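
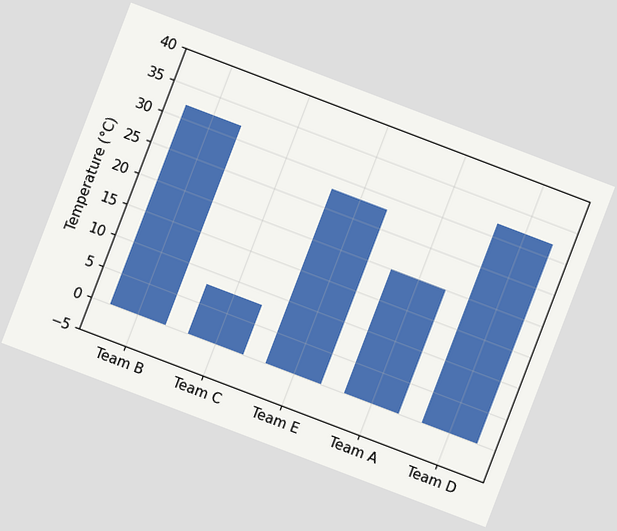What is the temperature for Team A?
20°C

The chart is tilted about 21° clockwise. Reading along the chart's y-axis, the Team A bar reaches 20°C.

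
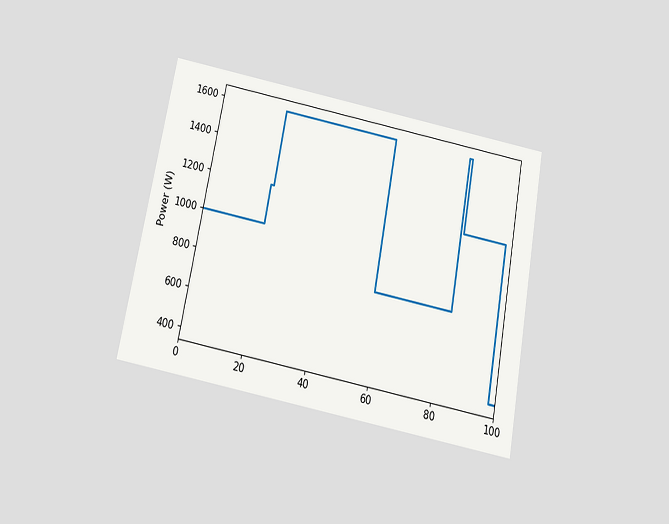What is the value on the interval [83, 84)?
The chart is tilted about 11° clockwise and viewed slightly from below. On [83, 84) the step sits at 1600W.

1600W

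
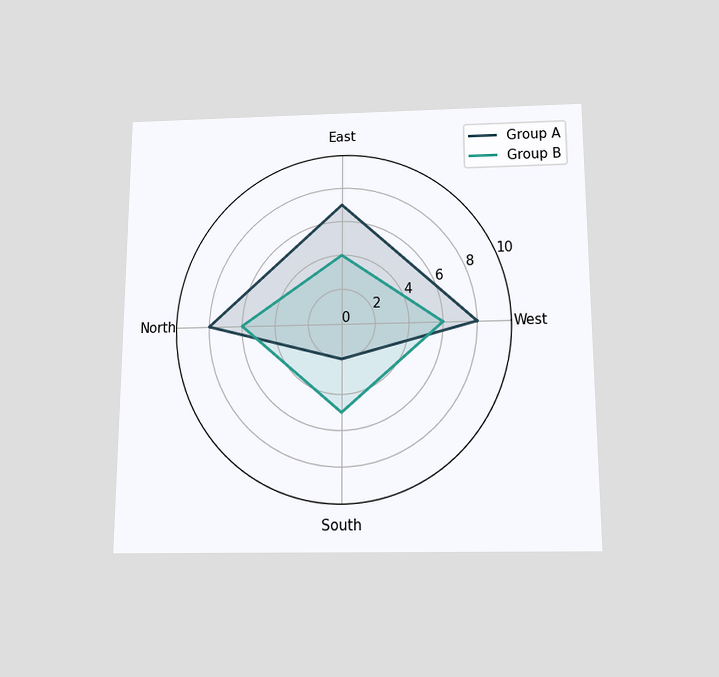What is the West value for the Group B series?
6

The chart is viewed slightly from below. On the West axis, Group B reaches 6.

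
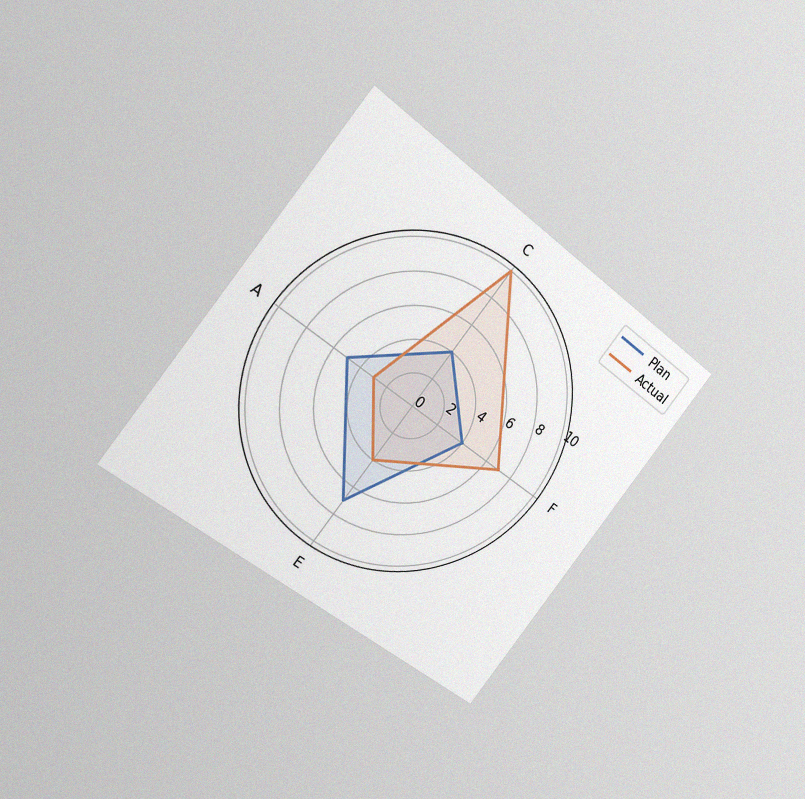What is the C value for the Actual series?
The chart is tilted about 38° clockwise and viewed slightly from the left, with some photo noise. On the C axis, Actual reaches 10.

10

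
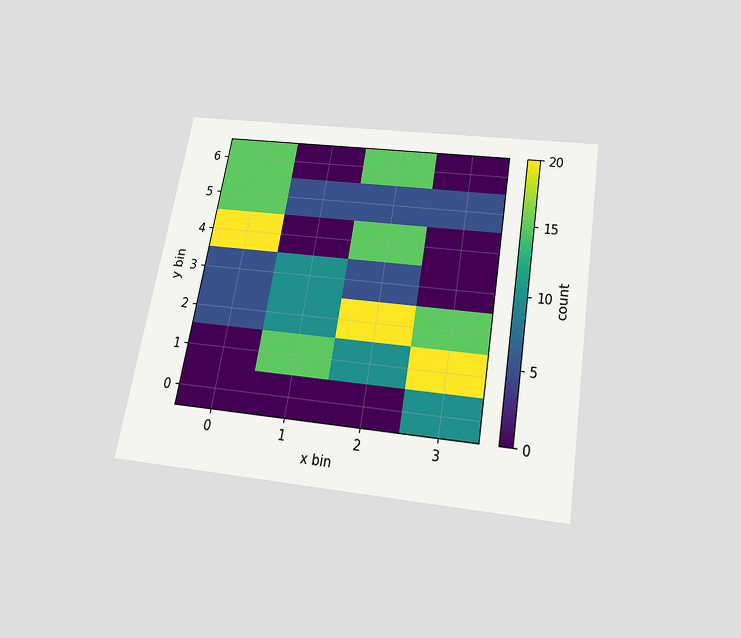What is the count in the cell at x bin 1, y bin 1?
The chart is tilted about 10° clockwise and viewed slightly from below. Matching the cell (1, 1) against the colorbar gives 15.

15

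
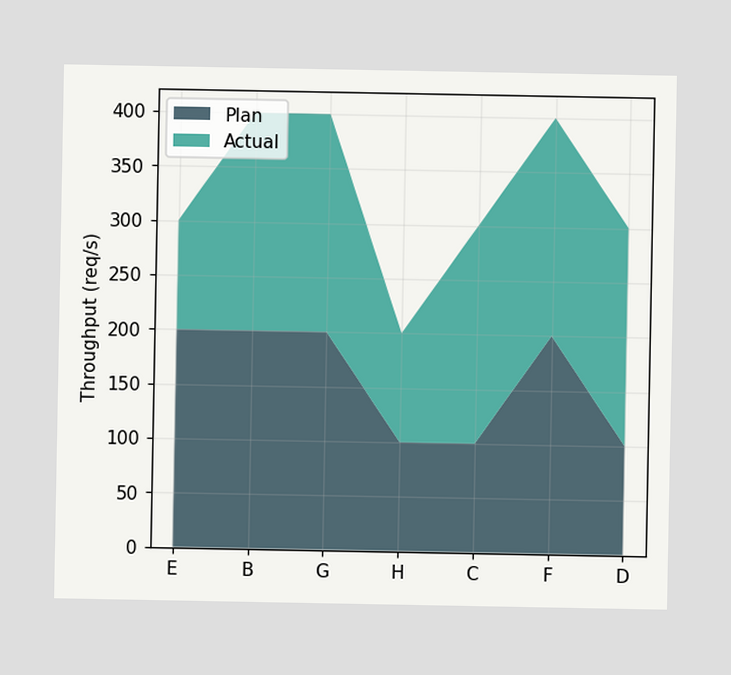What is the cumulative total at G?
400req/s

The stacked total at G reaches 400req/s.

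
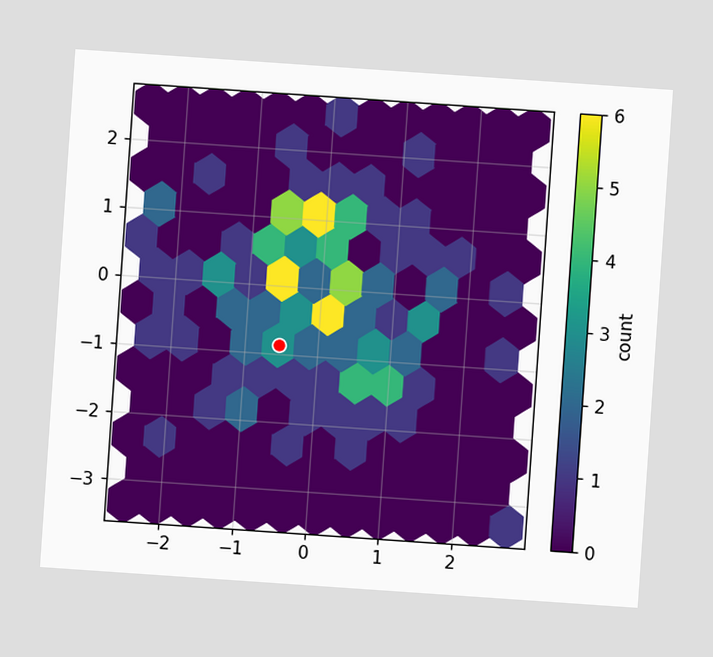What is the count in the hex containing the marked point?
The chart is tilted about 4° clockwise. The marked hex reads 3 on the colorbar.

3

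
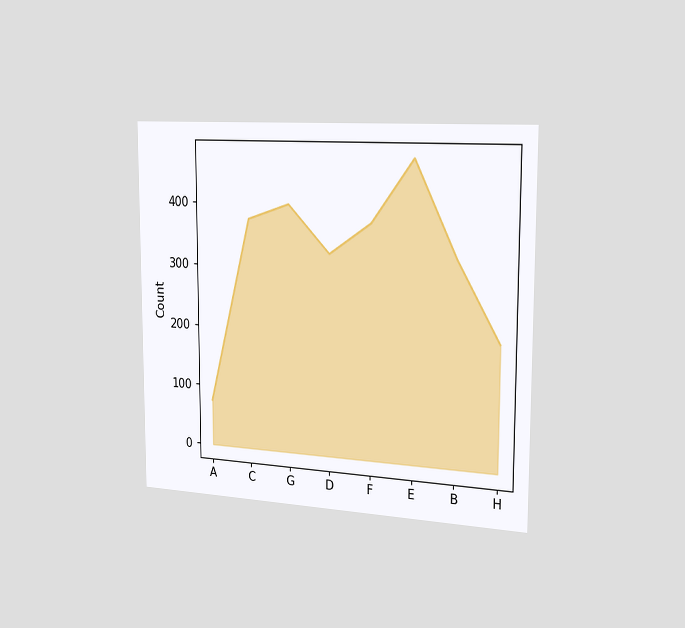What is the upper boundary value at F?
375

The chart is viewed slightly from the right. At F the upper boundary is at 375.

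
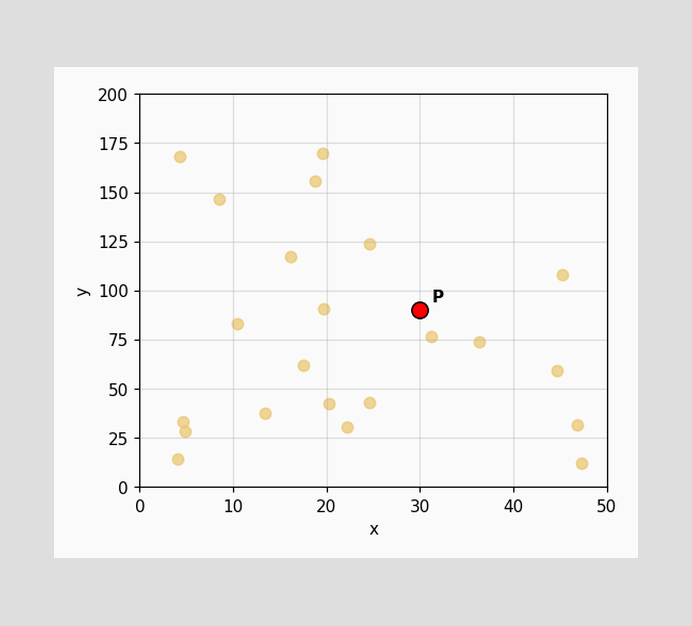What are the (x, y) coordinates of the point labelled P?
Following the gridlines from P to each axis, P sits at (30, 90).

(30, 90)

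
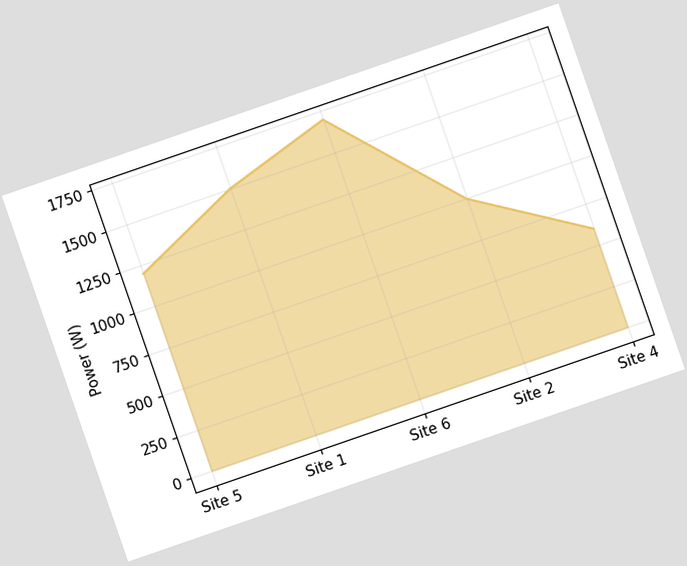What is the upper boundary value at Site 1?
The chart is tilted about 19° counter-clockwise. At Site 1 the upper boundary is at 1500W.

1500W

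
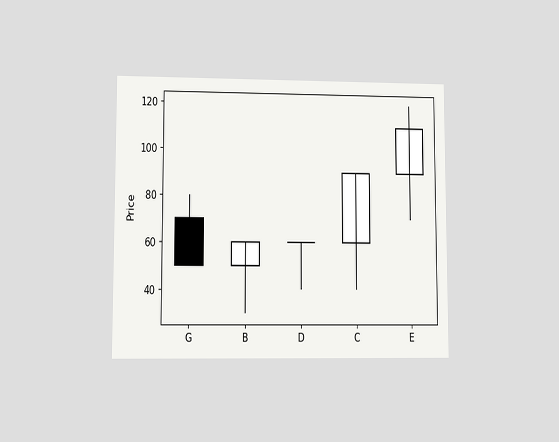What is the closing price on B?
The chart is viewed at a slight angle. The B candle closes at 60.

60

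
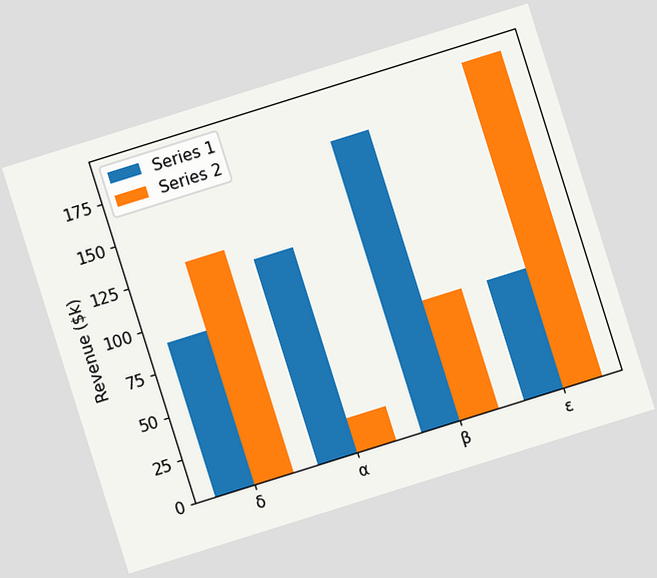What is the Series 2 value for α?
$20k

The chart is tilted about 17° counter-clockwise. The Series 2 bar at α reaches $20k on the y-axis.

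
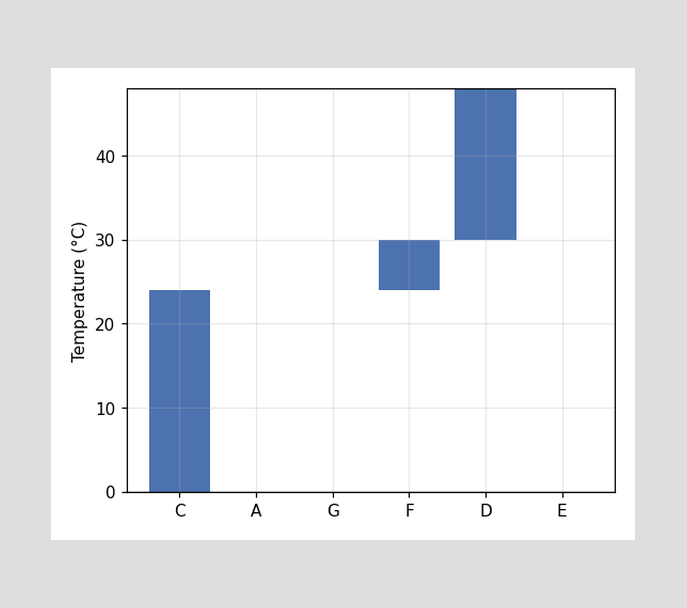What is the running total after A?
After A the running total reaches 24°C.

24°C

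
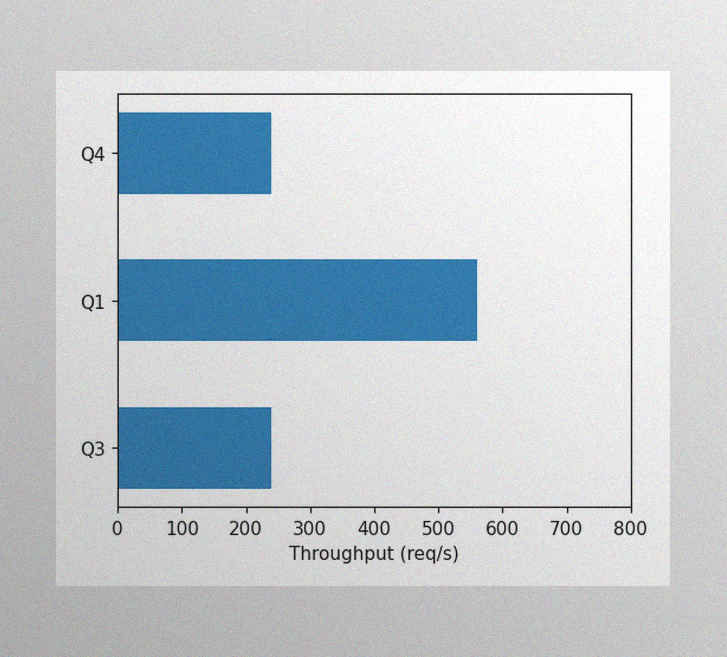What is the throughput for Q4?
The image has some photo noise and uneven lighting. Reading along the chart's x-axis, the Q4 bar reaches 240req/s.

240req/s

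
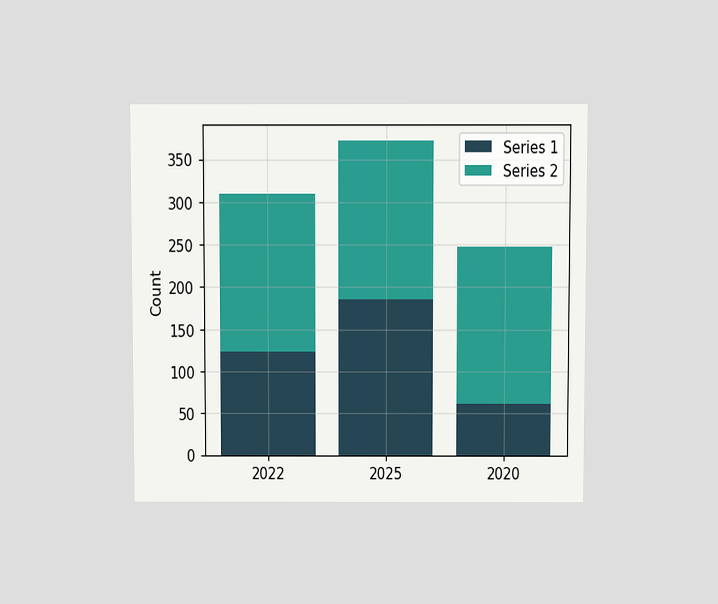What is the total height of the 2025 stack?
372

The chart is viewed slightly from above. The 2025 stack's top reaches 372 on the y-axis.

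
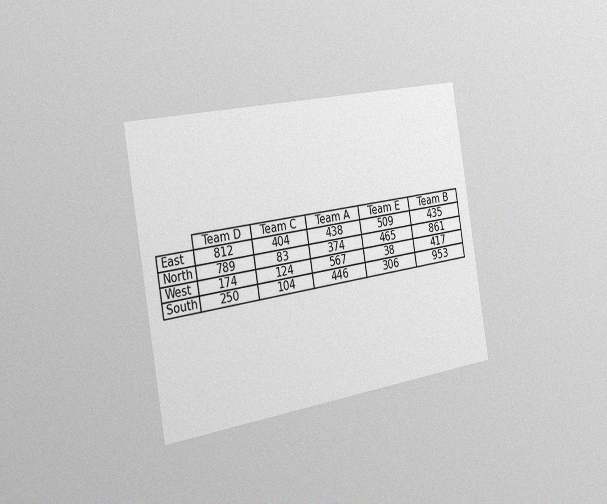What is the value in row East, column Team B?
The chart is tilted about 9° counter-clockwise and viewed slightly from the left, with some photo noise. The (East, Team B) cell reads 435.

435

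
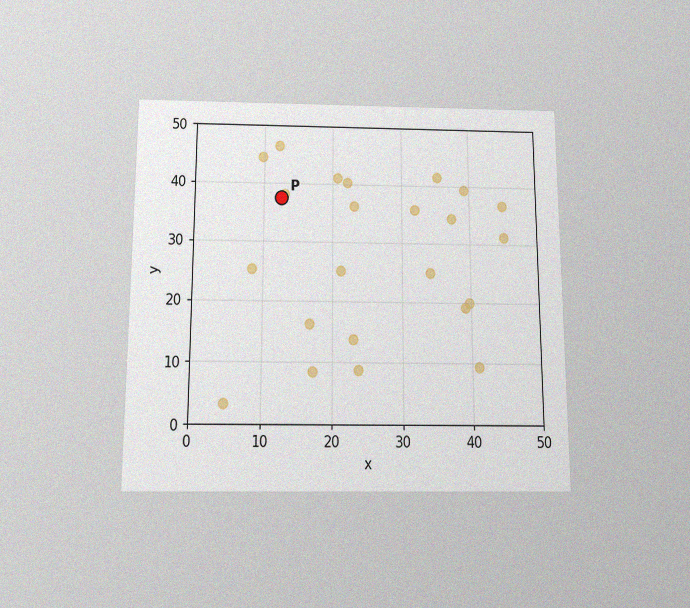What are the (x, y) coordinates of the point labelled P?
(12.5, 37.5)

The chart is viewed slightly from below, with some photo noise. Following the gridlines from P to each axis, P sits at (12.5, 37.5).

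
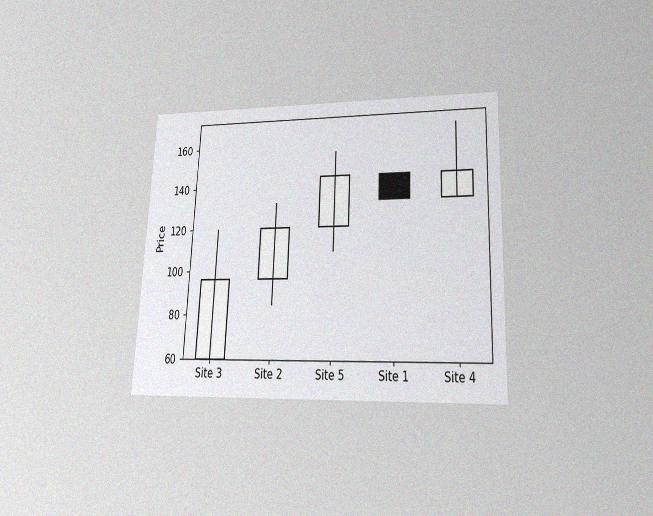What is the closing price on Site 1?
132

The chart is tilted about 3° clockwise and viewed slightly from below, with some photo noise. The Site 1 candle closes at 132.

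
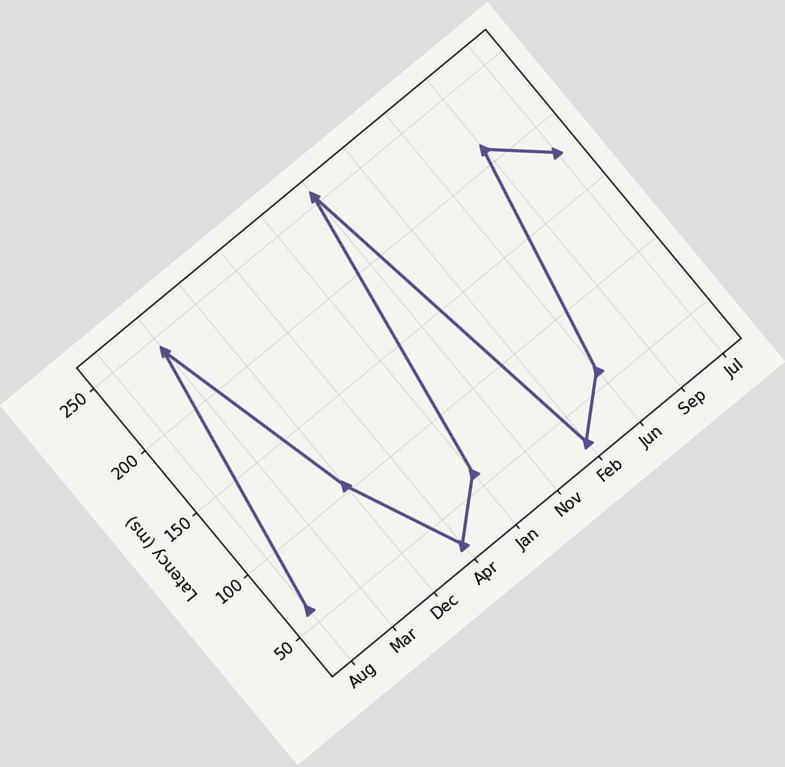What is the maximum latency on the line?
255ms

The chart is tilted about 40° counter-clockwise. The highest point is at Nov, and reading across to the y-axis gives 255ms.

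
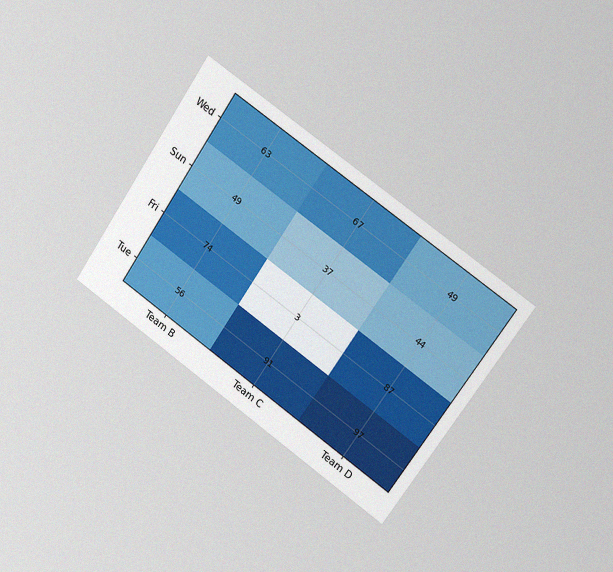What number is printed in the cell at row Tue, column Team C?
91

The chart is tilted about 34° clockwise and viewed slightly from the right, with some photo noise. The (Tue, Team C) cell reads 91.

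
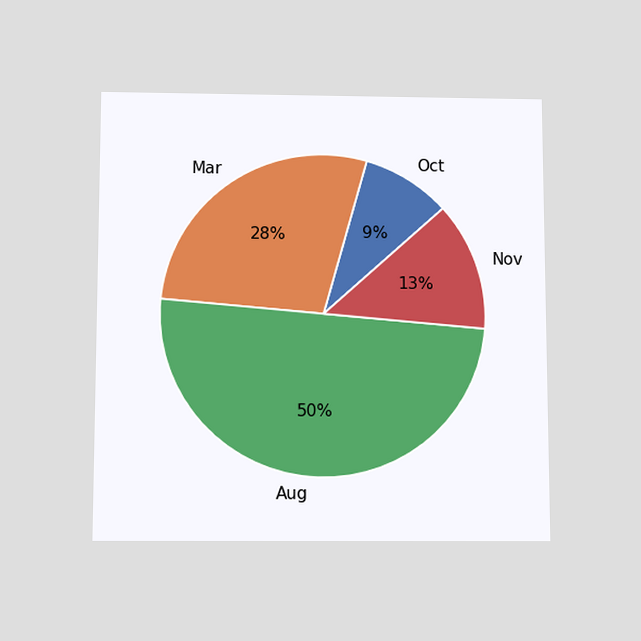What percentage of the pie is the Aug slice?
The chart is viewed slightly from below. The Aug slice takes up 50% of the pie.

50%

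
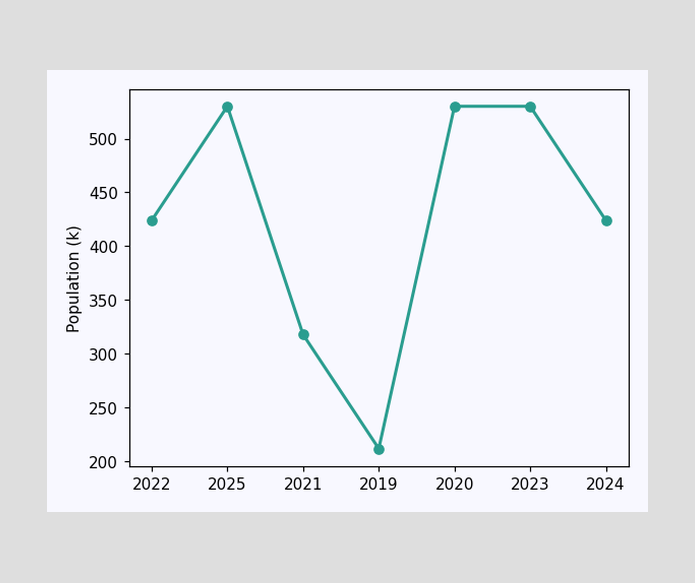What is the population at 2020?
530k

At 2020, the line is at 530k.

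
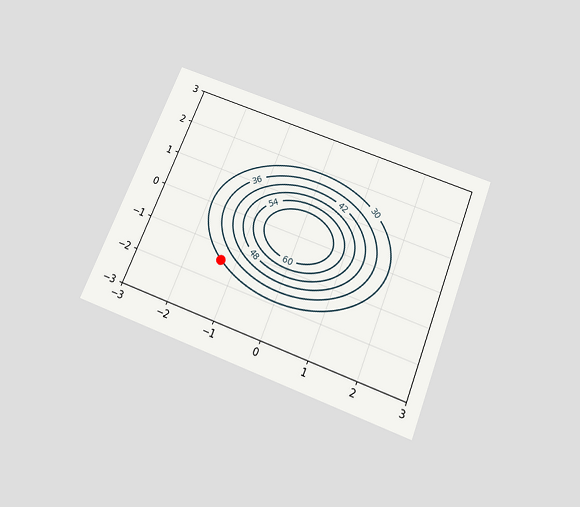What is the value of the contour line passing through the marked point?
The chart is tilted about 22° clockwise and viewed slightly from below. The marked point sits on the contour labelled 30.

30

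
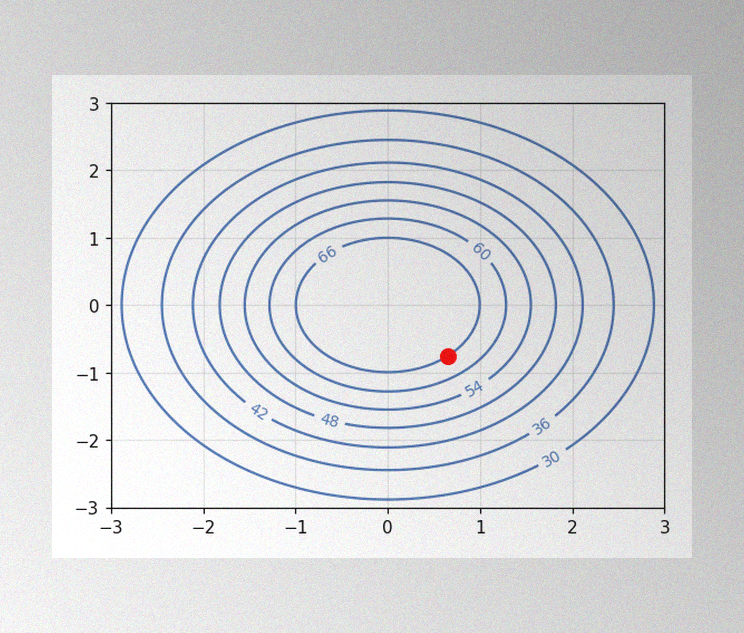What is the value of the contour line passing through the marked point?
The image has some photo noise and uneven lighting. The marked point sits on the contour labelled 66.

66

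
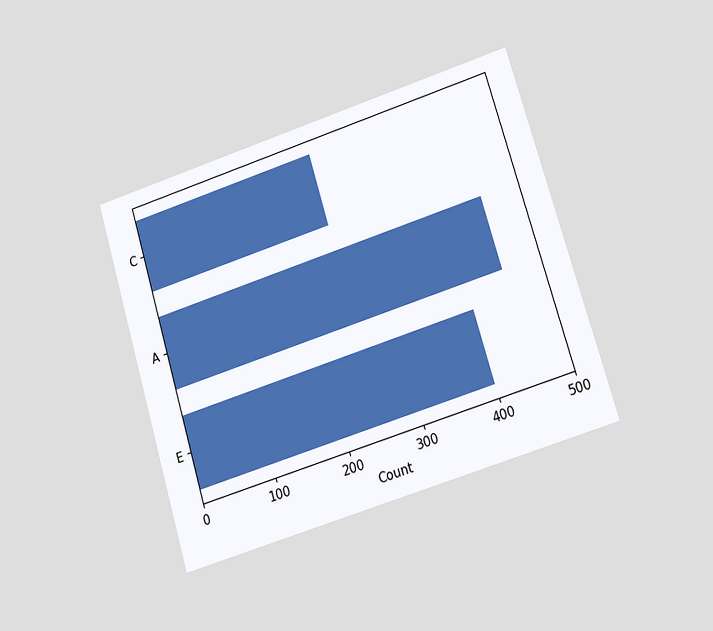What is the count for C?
250

The chart is tilted about 17° counter-clockwise and viewed at a slight angle. Reading along the chart's x-axis, the C bar reaches 250.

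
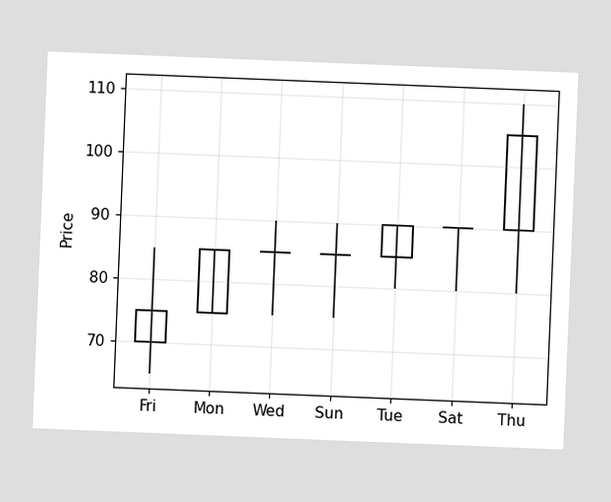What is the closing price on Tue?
The chart is tilted about 2° clockwise. The Tue candle closes at 90.

90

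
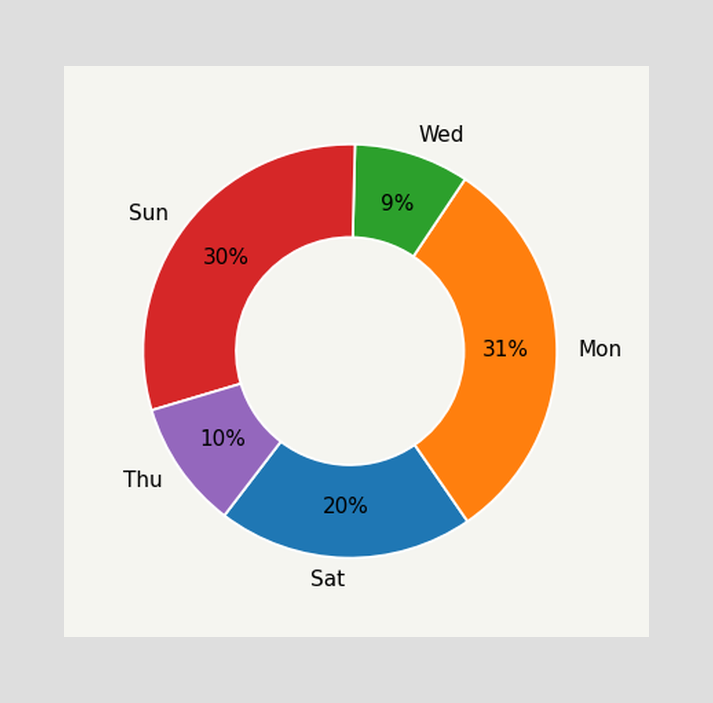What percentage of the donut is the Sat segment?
20%

The Sat segment takes up 20% of the ring.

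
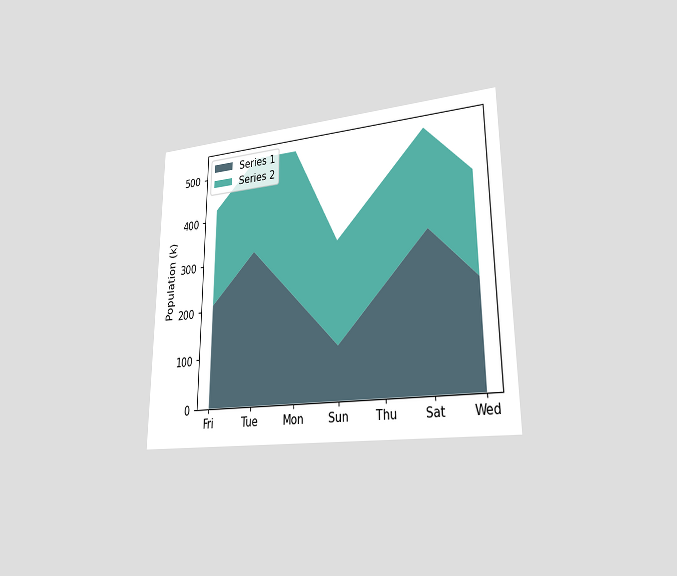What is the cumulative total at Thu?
424k

The chart is viewed slightly from the right. The stacked total at Thu reaches 424k.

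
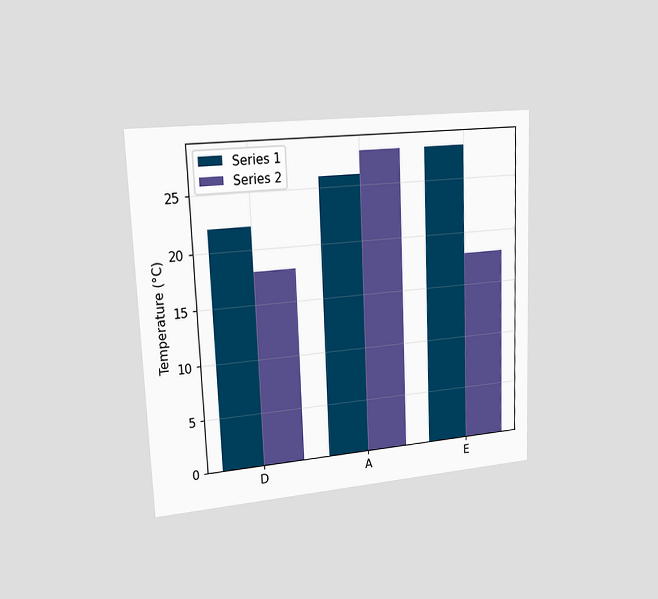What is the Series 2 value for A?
The chart is tilted about 2° counter-clockwise and viewed slightly from the left. The Series 2 bar at A reaches 28°C on the y-axis.

28°C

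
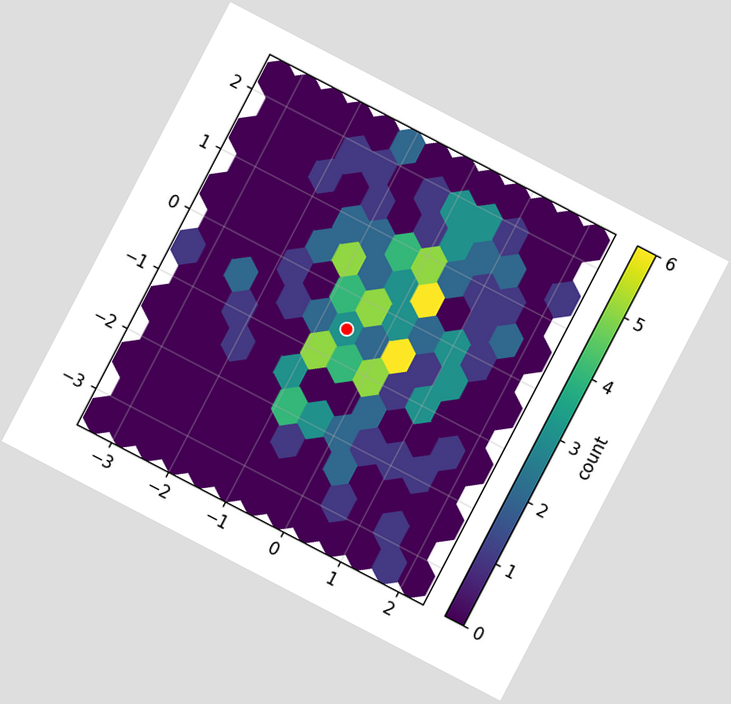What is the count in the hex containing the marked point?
3

The chart is tilted about 28° clockwise. The marked hex reads 3 on the colorbar.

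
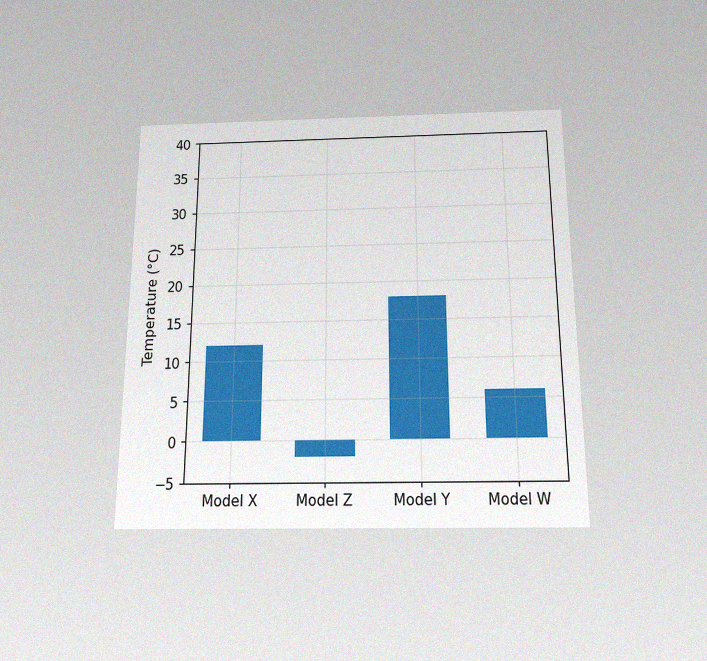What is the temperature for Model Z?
The chart is viewed slightly from below, with some photo noise. Reading along the chart's y-axis, the Model Z bar reaches -2°C.

-2°C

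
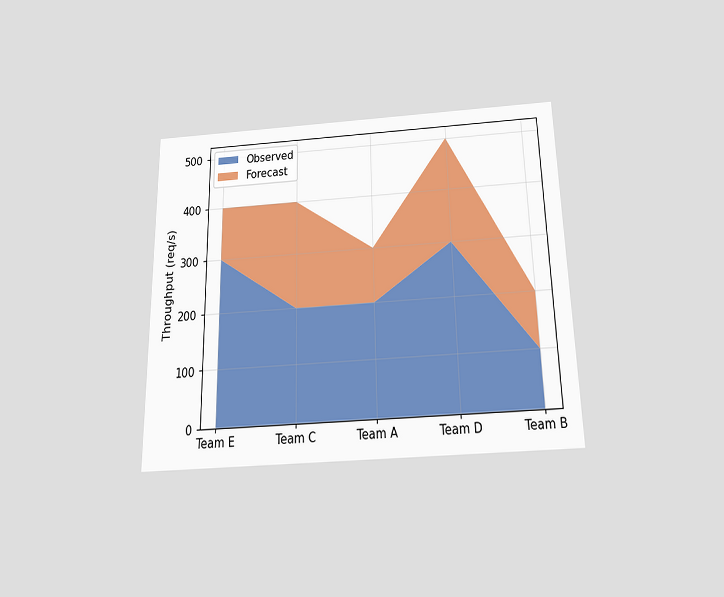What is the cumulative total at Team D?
500req/s

The chart is viewed slightly from below. The stacked total at Team D reaches 500req/s.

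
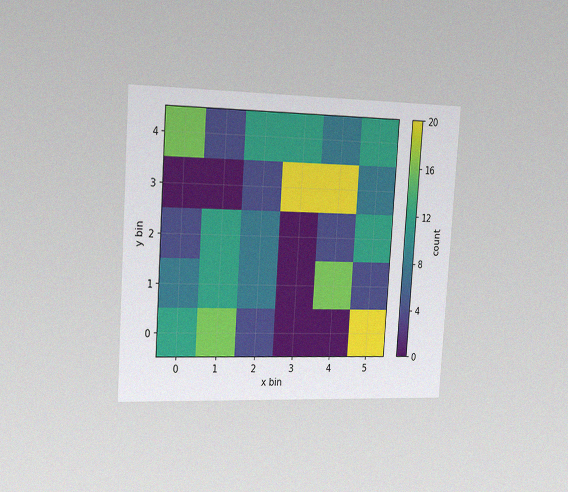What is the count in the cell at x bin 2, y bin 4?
12

The chart is tilted about 4° clockwise and viewed slightly from the left, with some photo noise. Matching the cell (2, 4) against the colorbar gives 12.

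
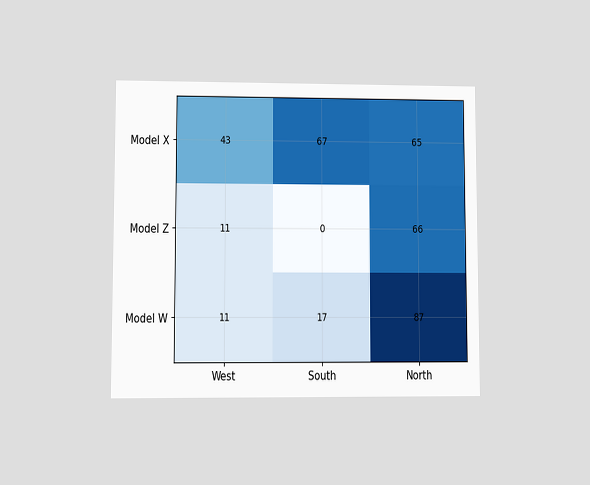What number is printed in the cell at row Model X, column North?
65

The chart is viewed at a slight angle. The (Model X, North) cell reads 65.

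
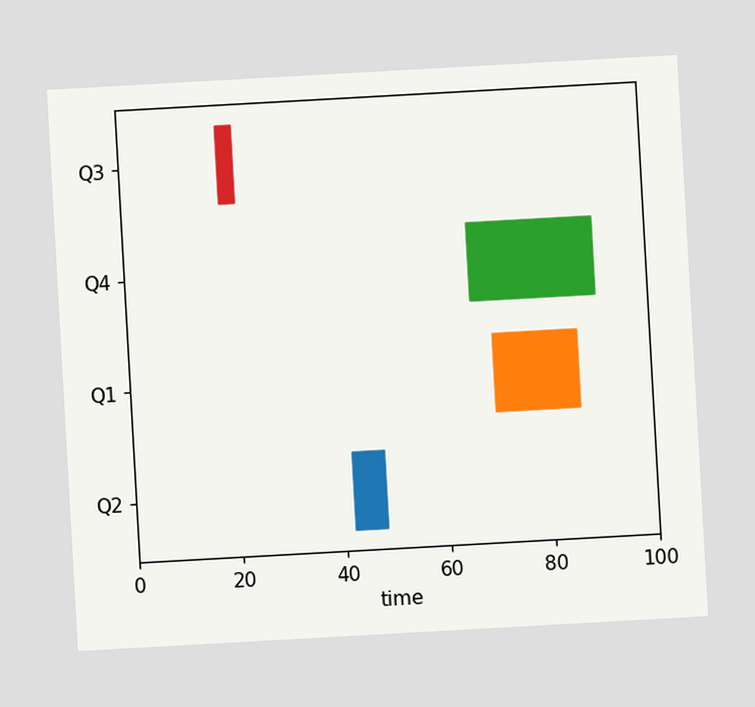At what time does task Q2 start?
The chart is tilted about 3° counter-clockwise. The Q2 bar begins at t=42.

42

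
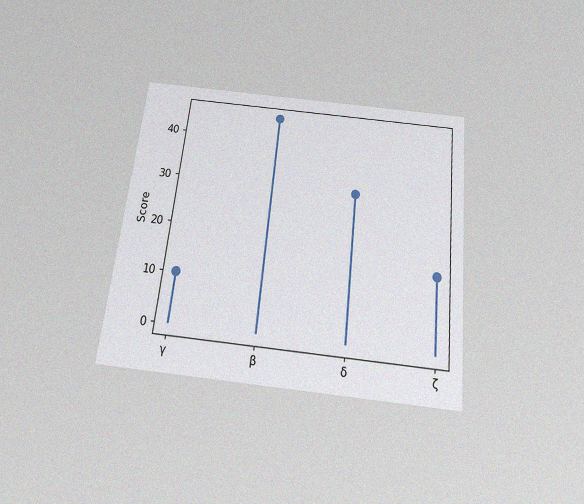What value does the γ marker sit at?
10

The chart is tilted about 6° clockwise and viewed slightly from below, with some photo noise. The γ marker sits at 10.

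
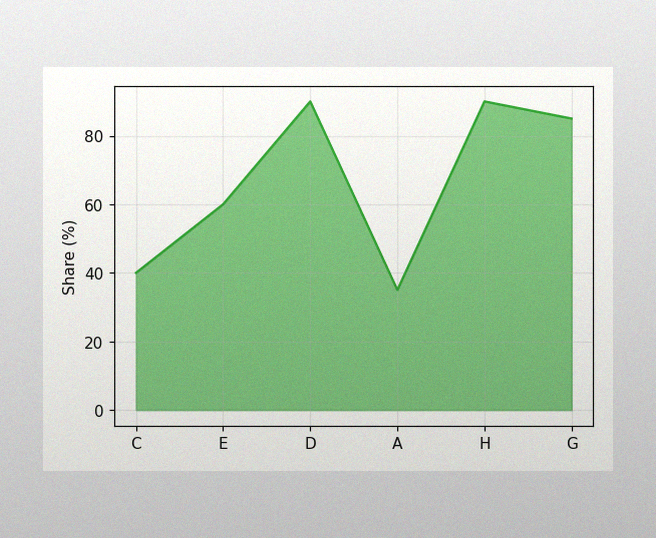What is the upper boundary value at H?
90%

The image has some photo noise and uneven lighting. At H the upper boundary is at 90%.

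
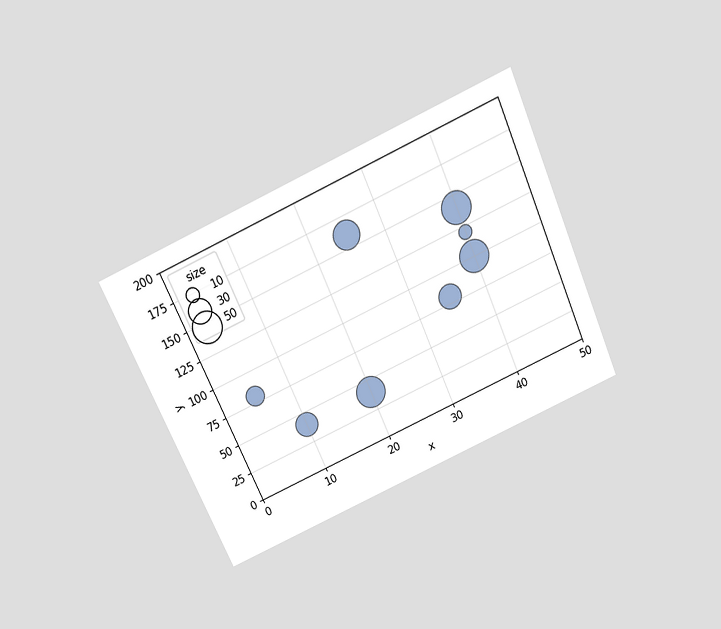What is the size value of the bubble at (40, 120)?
The chart is tilted about 24° counter-clockwise and viewed slightly from above. Matching the bubble at (40, 120) against the size legend gives 10.

10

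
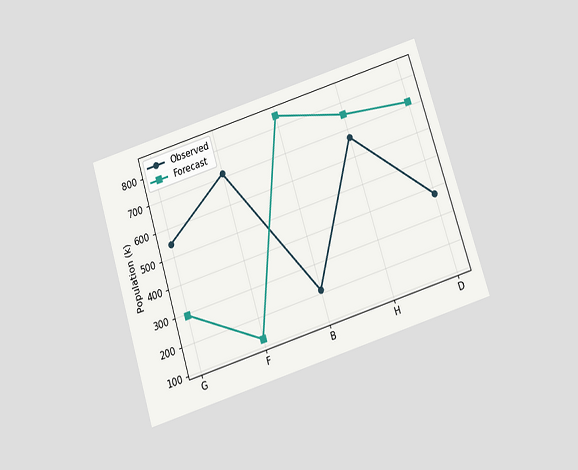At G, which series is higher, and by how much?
Observed, by 252k

The chart is tilted about 17° counter-clockwise and viewed slightly from below. At G, Observed sits above the other line by 252k.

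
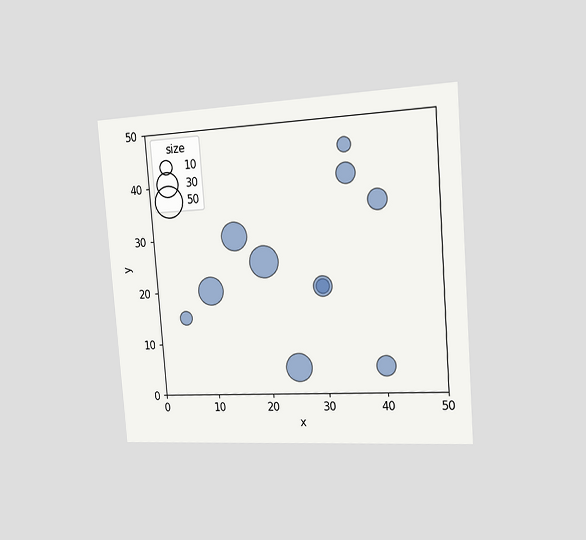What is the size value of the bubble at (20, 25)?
The chart is tilted about 4° counter-clockwise and viewed slightly from the right. Matching the bubble at (20, 25) against the size legend gives 50.

50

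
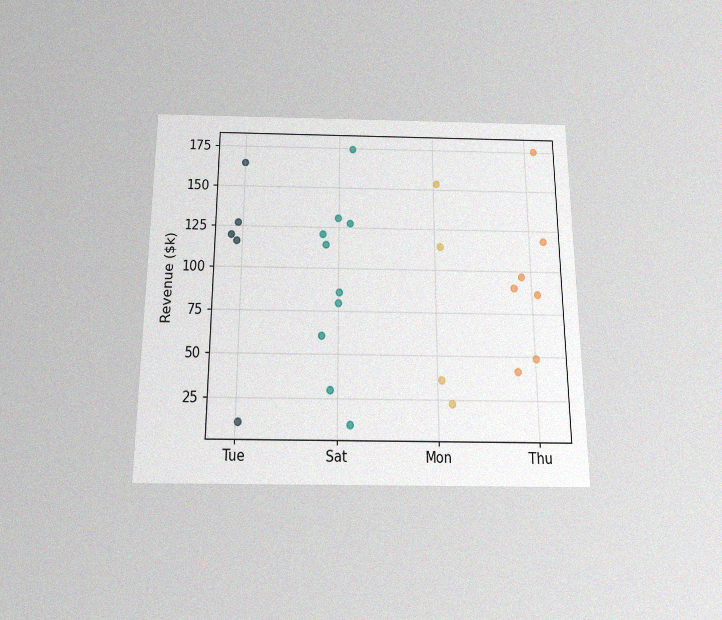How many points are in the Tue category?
5

The chart is viewed slightly from below, with some photo noise. Counting the markers in the Tue column gives 5.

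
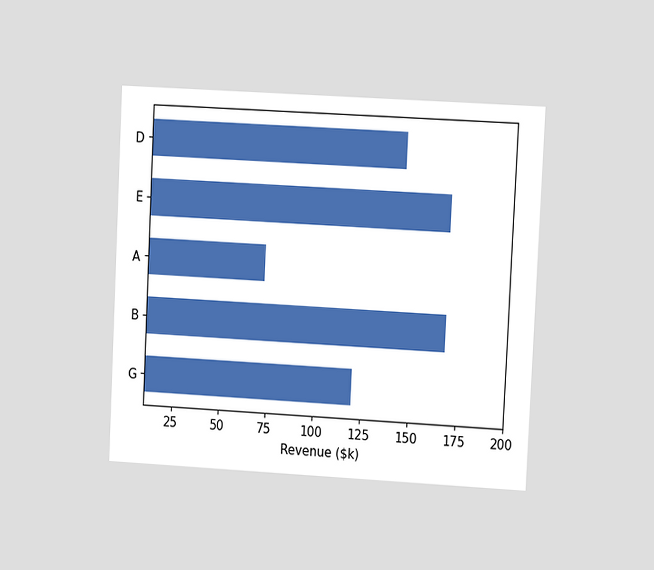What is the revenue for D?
$144k

The chart is tilted about 3° clockwise and viewed at a slight angle. Reading along the chart's x-axis, the D bar reaches $144k.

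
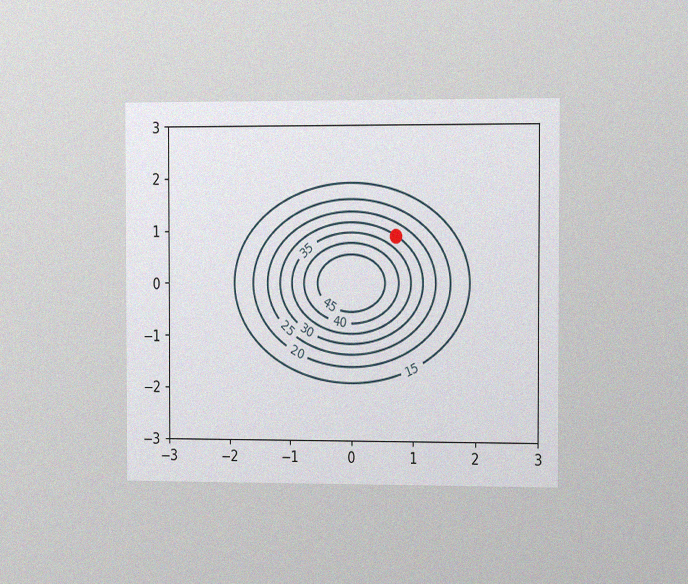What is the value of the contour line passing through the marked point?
The chart is viewed slightly from the right, with some photo noise. The marked point sits on the contour labelled 30.

30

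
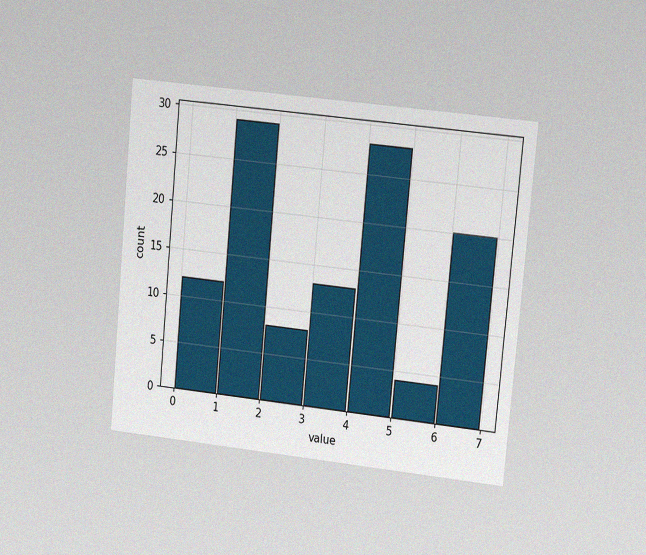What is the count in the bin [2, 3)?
The chart is tilted about 5° clockwise and viewed slightly from the right, with some photo noise. The [2, 3) bin has height 8.

8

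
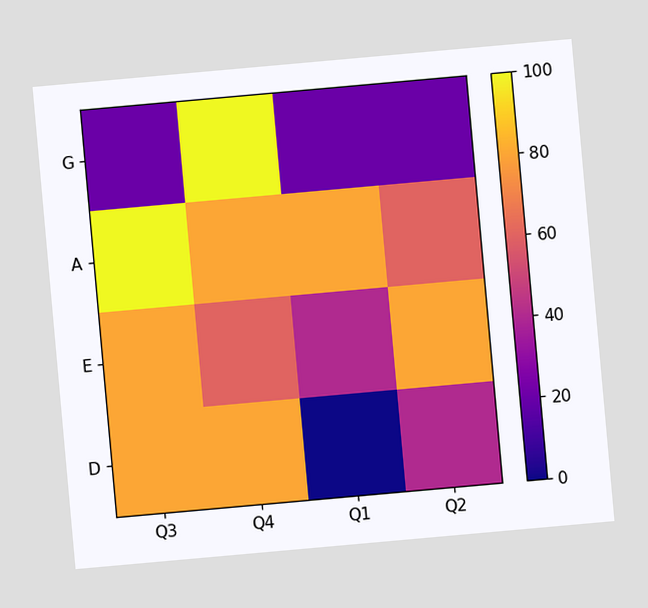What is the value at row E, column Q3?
80

The chart is tilted about 5° counter-clockwise. Matching cell (E, Q3) against the colorbar gives 80.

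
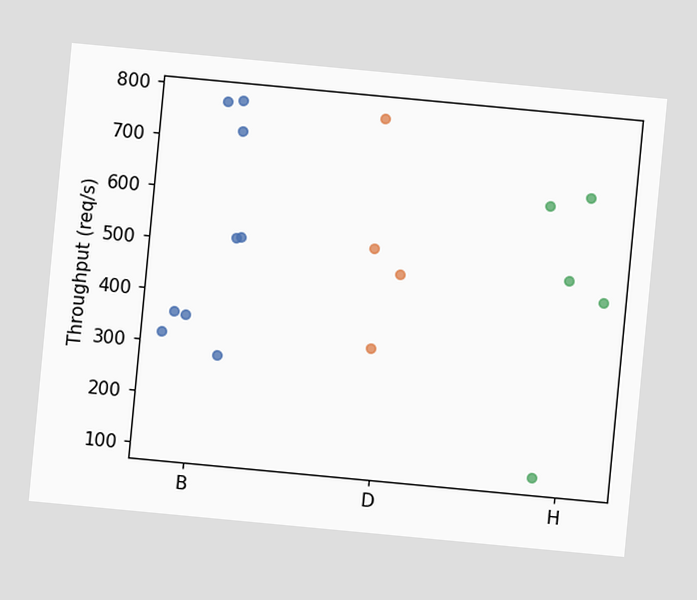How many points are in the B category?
The chart is tilted about 5° clockwise. Counting the markers in the B column gives 9.

9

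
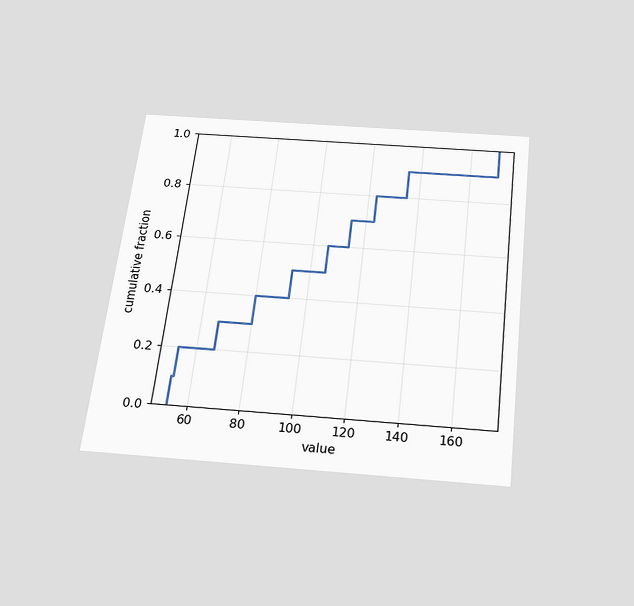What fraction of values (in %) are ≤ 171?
100%

The chart is tilted about 7° clockwise and viewed slightly from below. At x=171 the ECDF step is at 100%.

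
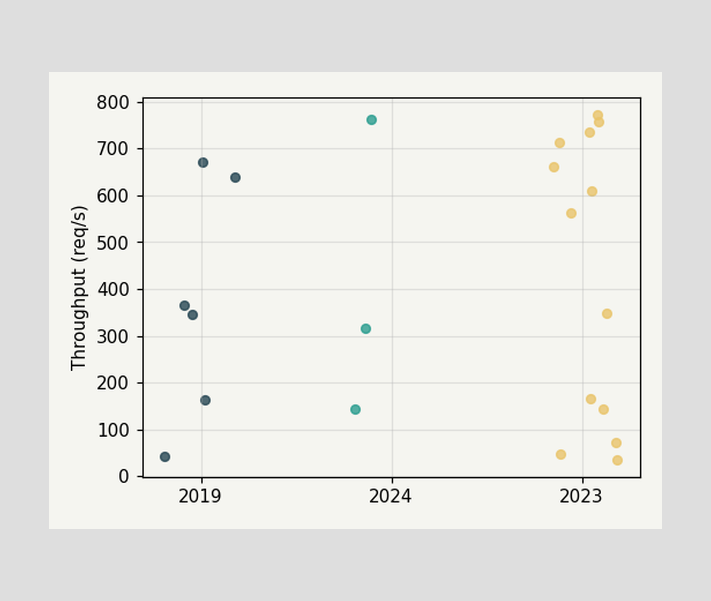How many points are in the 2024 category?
Counting the markers in the 2024 column gives 3.

3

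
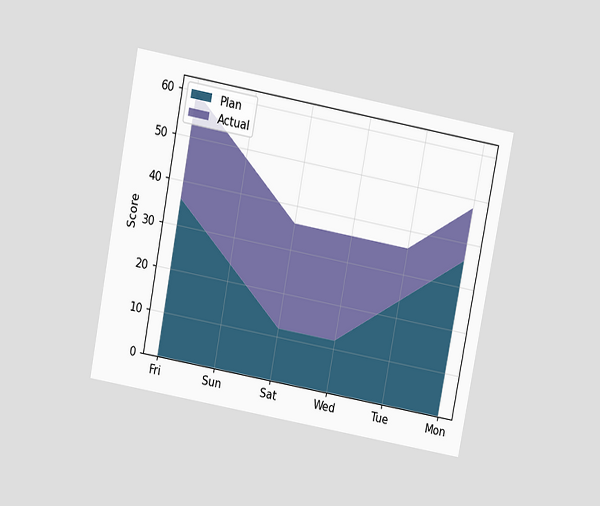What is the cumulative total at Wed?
36

The chart is tilted about 11° clockwise and viewed at a slight angle. The stacked total at Wed reaches 36.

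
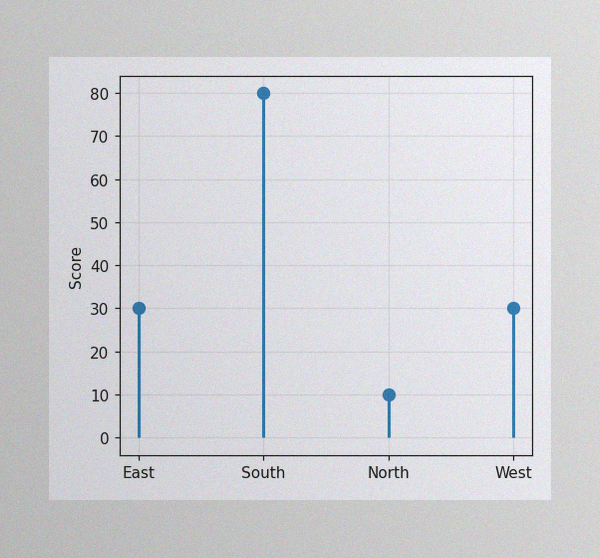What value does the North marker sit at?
10

The image has some photo noise and uneven lighting. The North marker sits at 10.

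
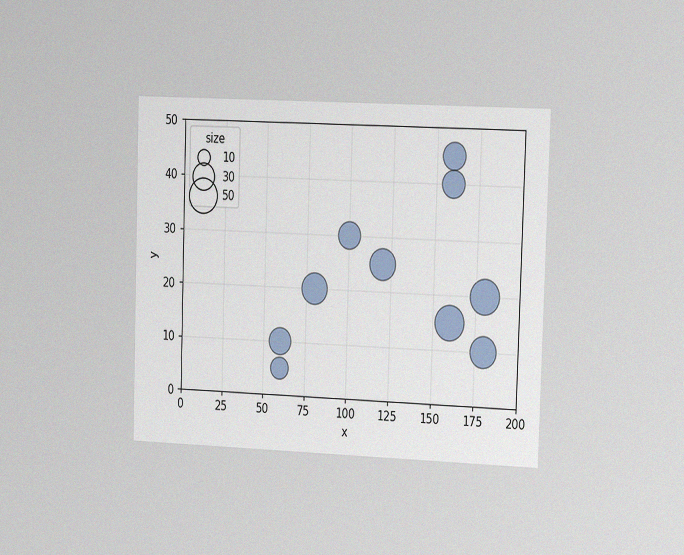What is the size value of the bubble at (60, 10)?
30

The chart is viewed slightly from the right, with some photo noise. Matching the bubble at (60, 10) against the size legend gives 30.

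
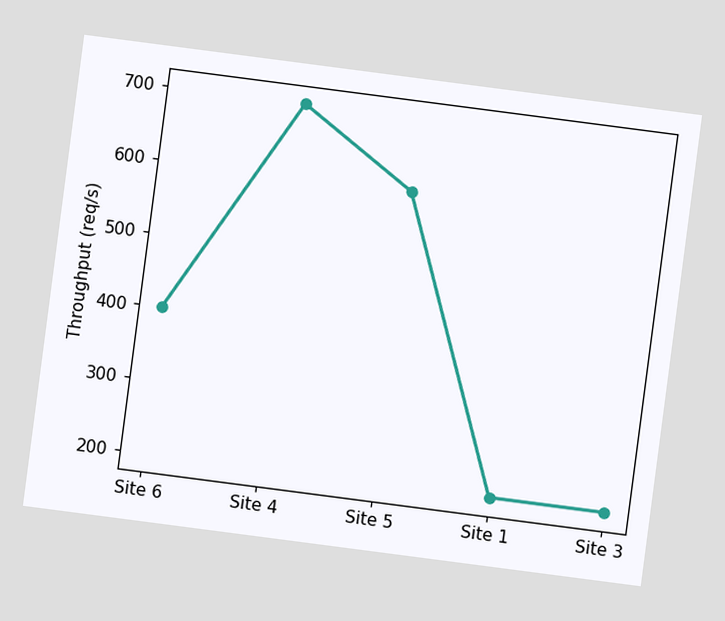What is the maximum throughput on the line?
700req/s

The chart is tilted about 7° clockwise. The highest point is at Site 4, and reading across to the y-axis gives 700req/s.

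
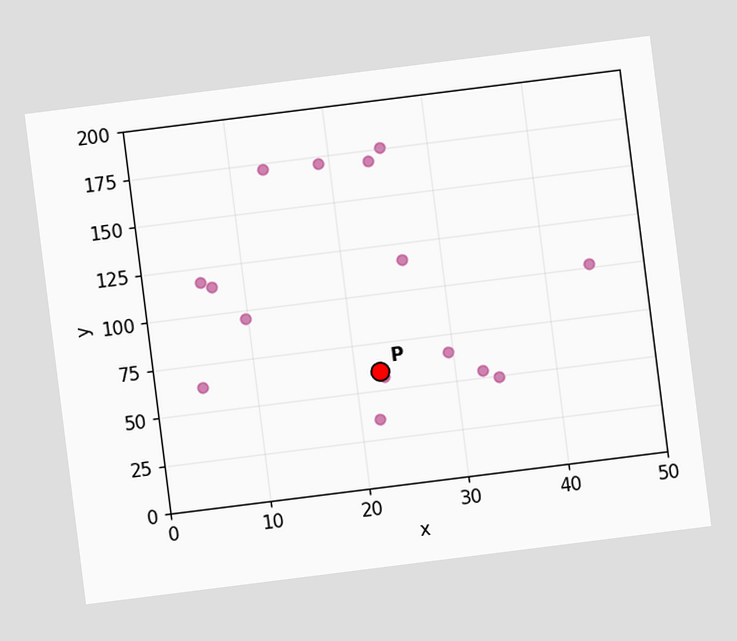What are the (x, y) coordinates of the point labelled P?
The chart is tilted about 7° counter-clockwise. Following the gridlines from P to each axis, P sits at (22.5, 60).

(22.5, 60)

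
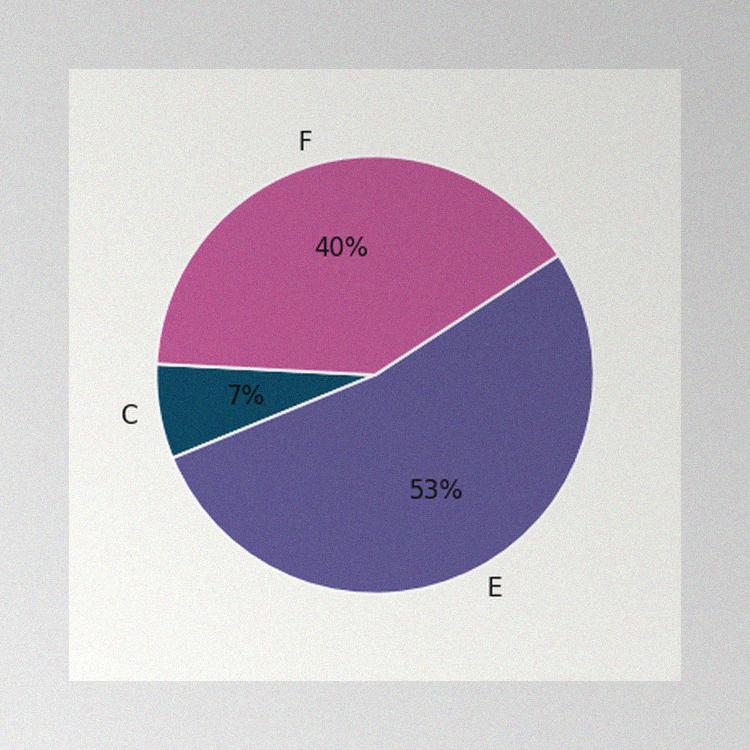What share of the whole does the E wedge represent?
The image has some photo noise and uneven lighting. The E slice takes up 53% of the pie.

53%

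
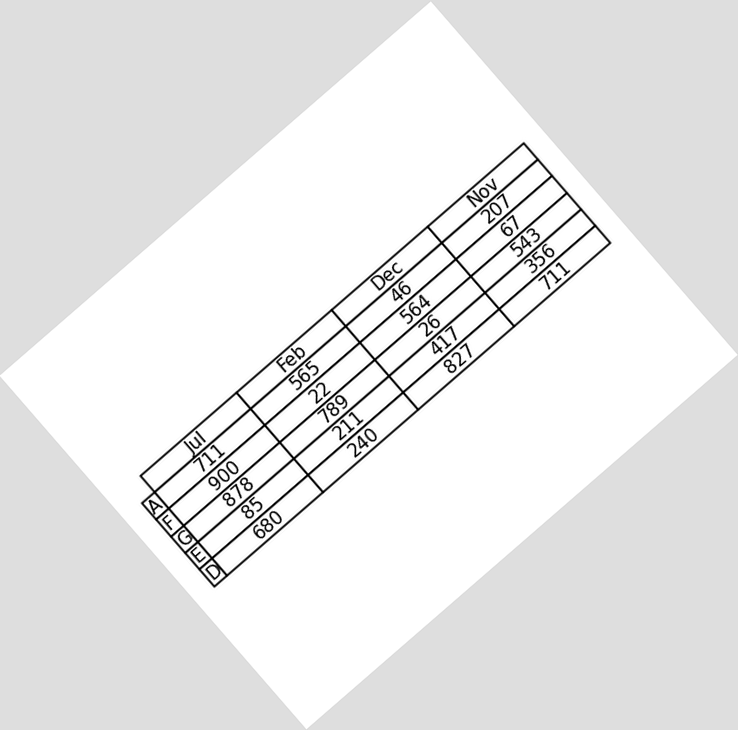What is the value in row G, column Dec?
26

The chart is tilted about 41° counter-clockwise. The (G, Dec) cell reads 26.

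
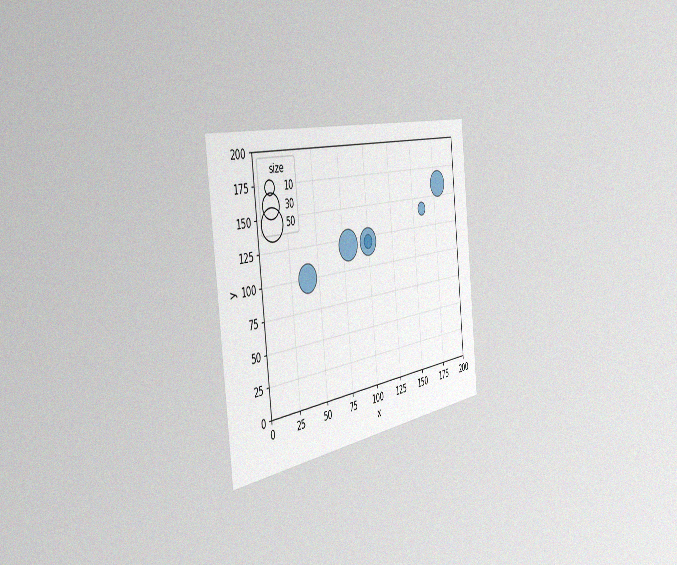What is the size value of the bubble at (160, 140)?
10

The chart is tilted about 6° counter-clockwise and viewed slightly from the left, with some photo noise. Matching the bubble at (160, 140) against the size legend gives 10.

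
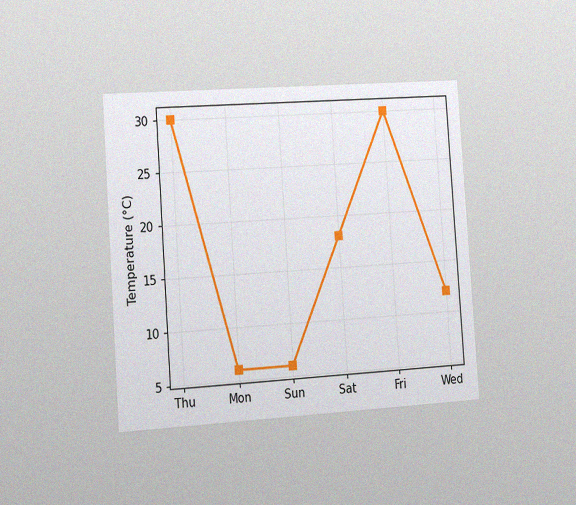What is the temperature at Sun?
The chart is tilted about 4° counter-clockwise and viewed slightly from the left, with some photo noise. At Sun, the line is at 6°C.

6°C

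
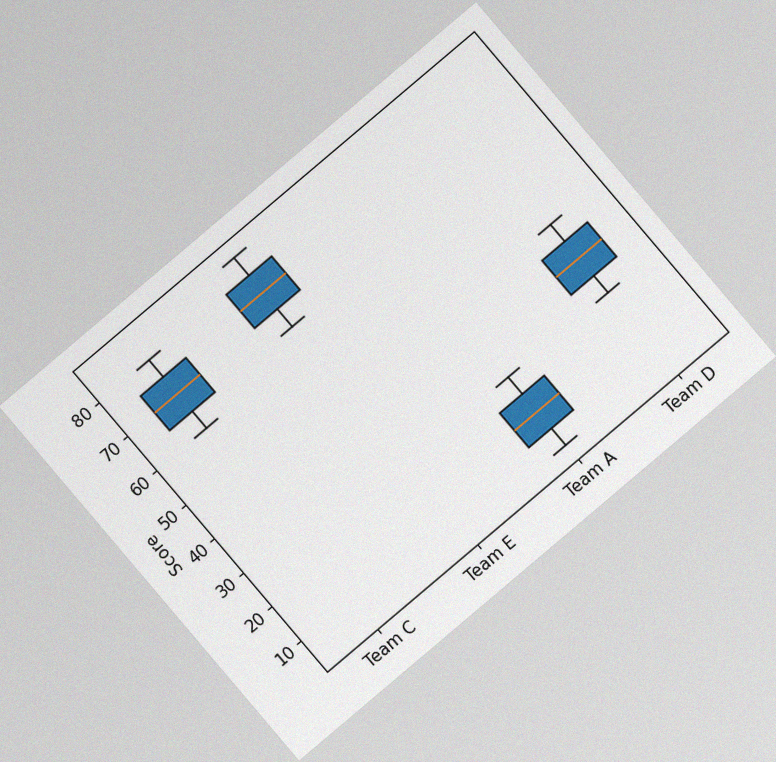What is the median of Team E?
The chart is tilted about 40° counter-clockwise, with some photo noise. The median line in the Team E box sits at 75.

75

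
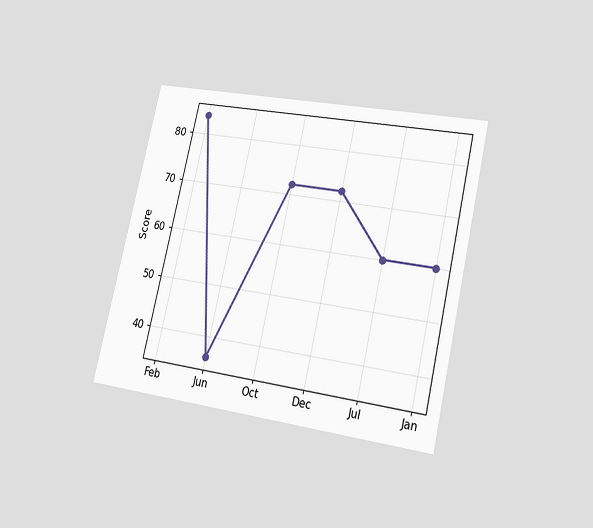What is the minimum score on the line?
36

The chart is tilted about 13° clockwise and viewed at a slight angle. The lowest point is at Jun, and reading across to the y-axis gives 36.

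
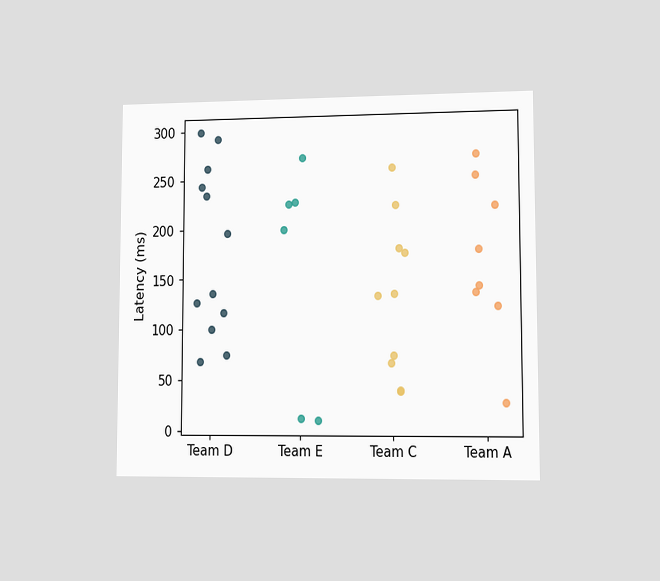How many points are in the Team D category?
The chart is viewed at a slight angle. Counting the markers in the Team D column gives 12.

12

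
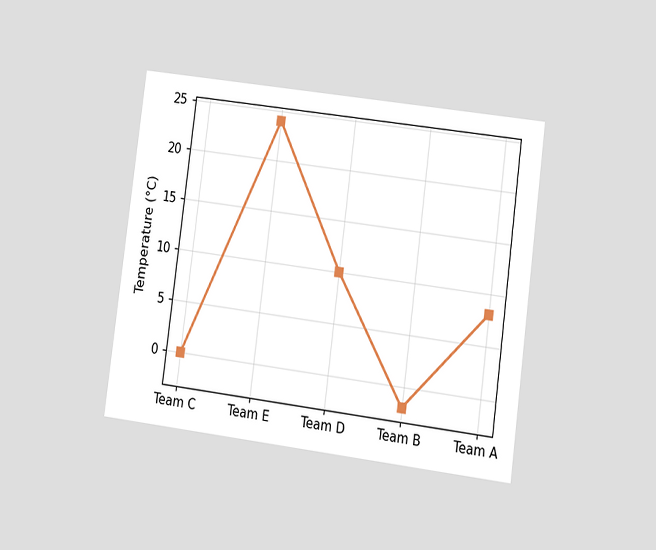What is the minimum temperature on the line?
The chart is tilted about 7° clockwise and viewed at a slight angle. The lowest point is at Team B, and reading across to the y-axis gives -2°C.

-2°C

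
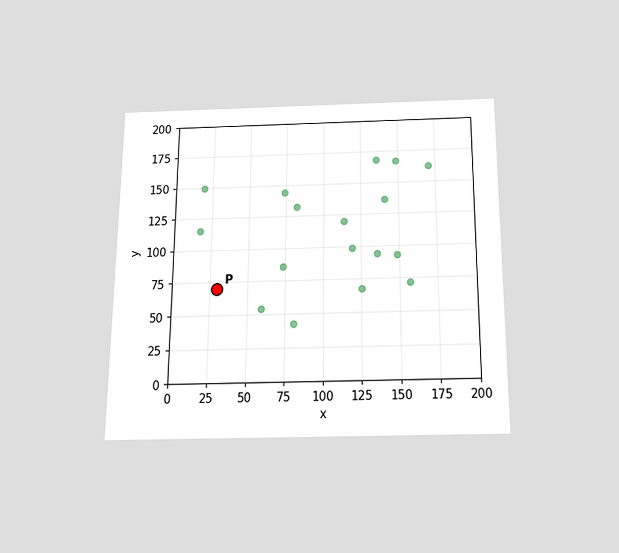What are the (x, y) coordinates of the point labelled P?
(30, 70)

The chart is viewed slightly from below. Following the gridlines from P to each axis, P sits at (30, 70).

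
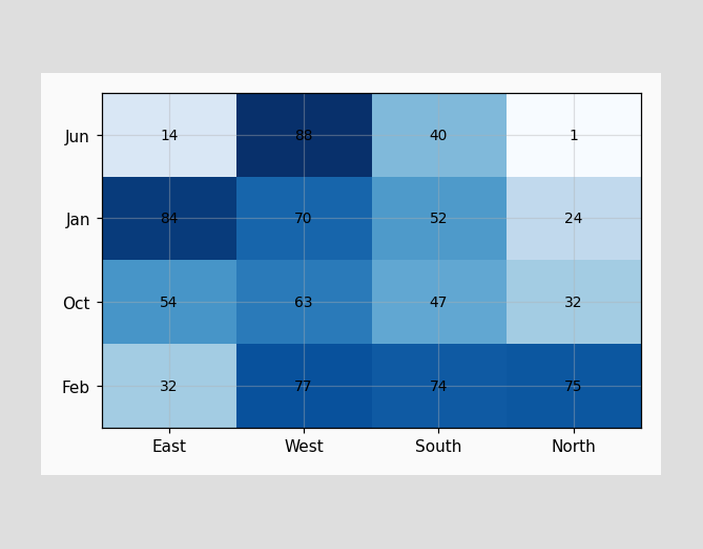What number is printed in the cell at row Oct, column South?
47

The (Oct, South) cell reads 47.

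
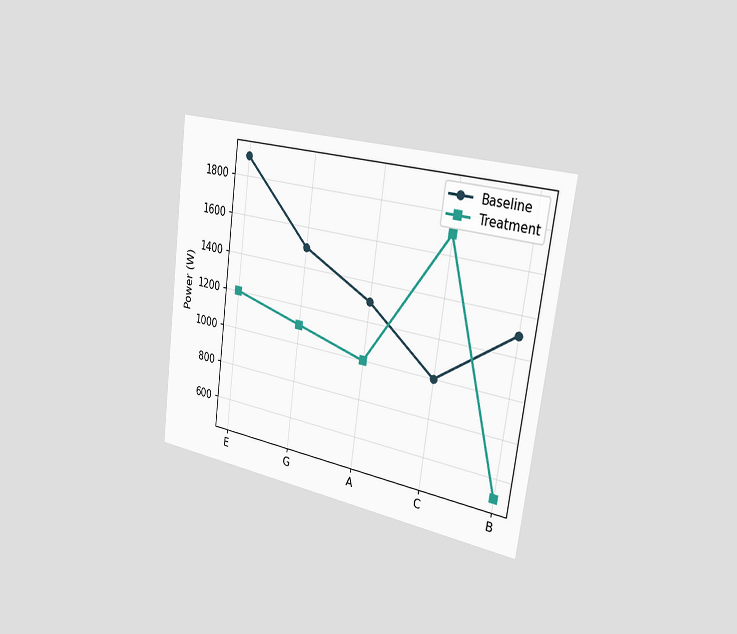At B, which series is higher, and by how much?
The chart is tilted about 8° clockwise and viewed slightly from the right. At B, Baseline sits above the other line by 800W.

Baseline, by 800W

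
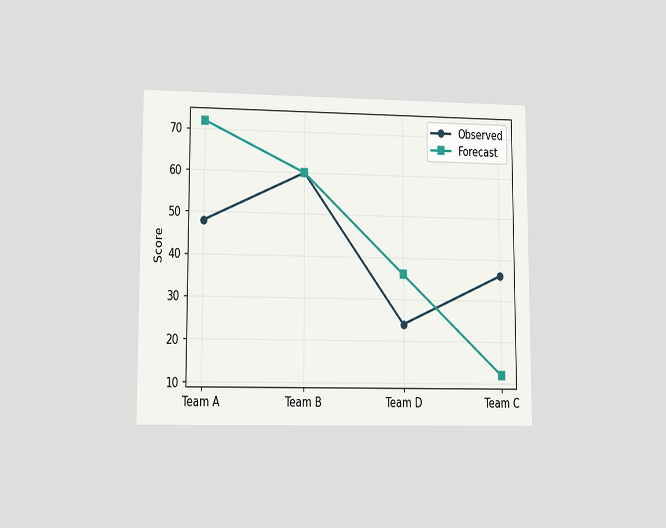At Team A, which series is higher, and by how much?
The chart is viewed at a slight angle. At Team A, Forecast sits above the other line by 24.

Forecast, by 24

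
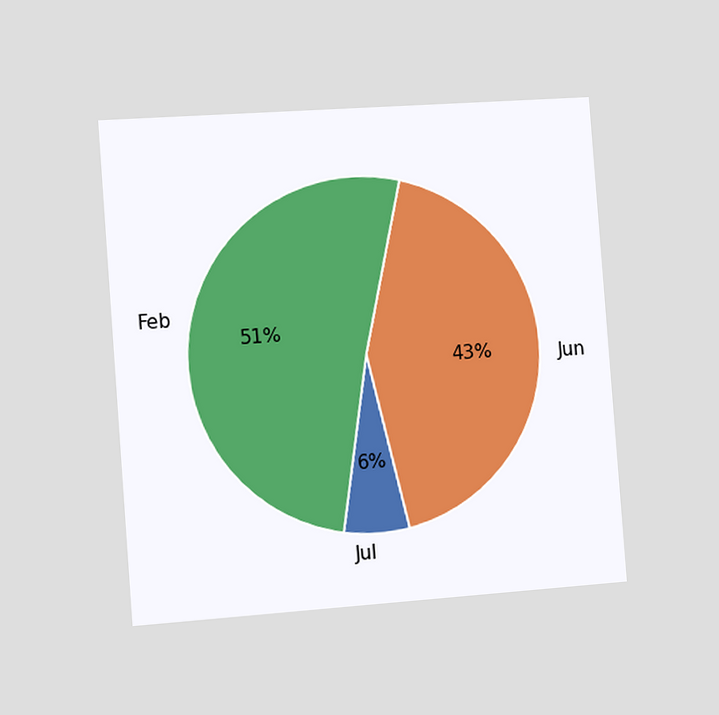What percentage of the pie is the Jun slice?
43%

The chart is tilted about 4° counter-clockwise and viewed slightly from the left. The Jun slice takes up 43% of the pie.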